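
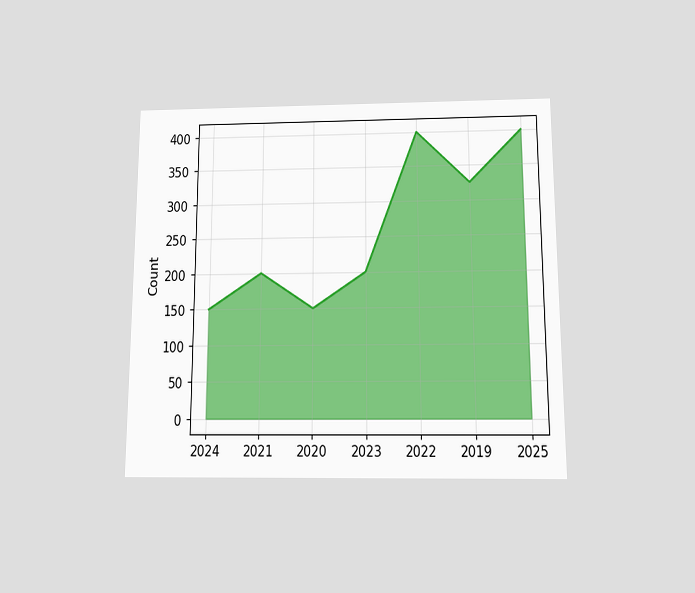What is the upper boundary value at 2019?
The chart is viewed slightly from below. At 2019 the upper boundary is at 325.

325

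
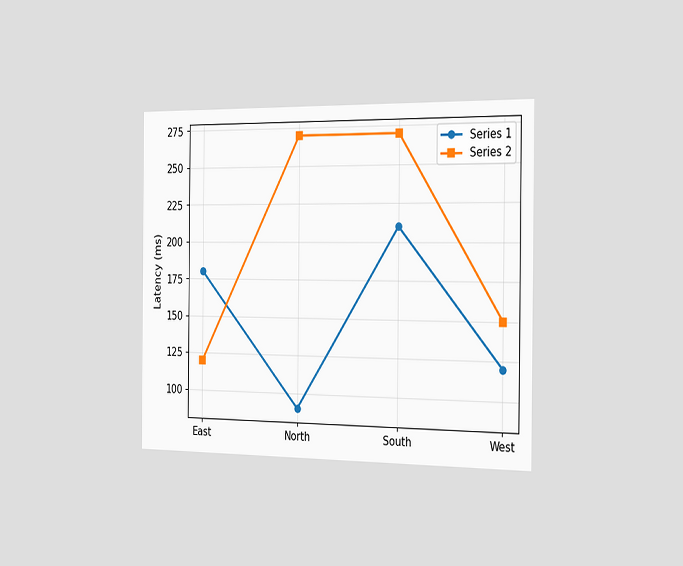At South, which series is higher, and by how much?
The chart is viewed slightly from the right. At South, Series 2 sits above the other line by 60ms.

Series 2, by 60ms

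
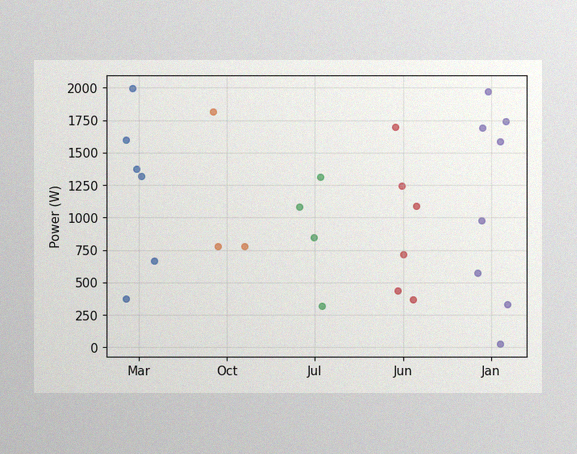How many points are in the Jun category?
The image has some photo noise and uneven lighting. Counting the markers in the Jun column gives 6.

6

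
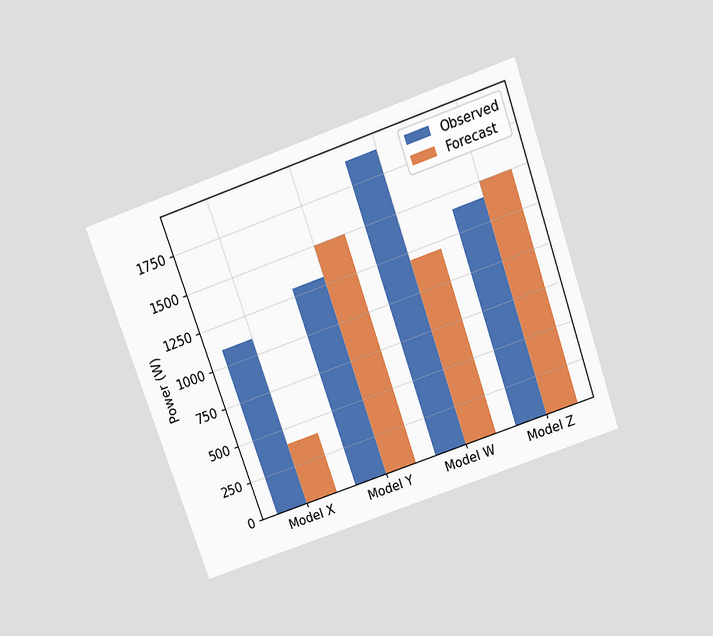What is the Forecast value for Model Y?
The chart is tilted about 19° counter-clockwise and viewed slightly from above. The Forecast bar at Model Y reaches 1500W on the y-axis.

1500W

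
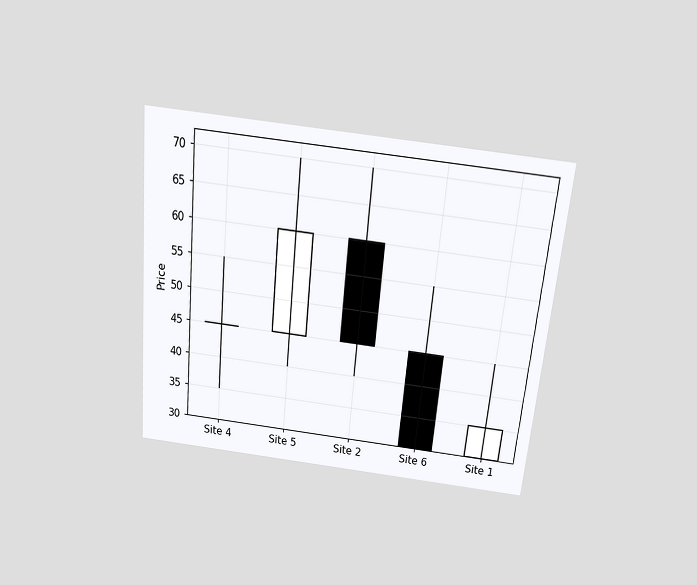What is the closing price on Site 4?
The chart is tilted about 5° clockwise and viewed slightly from above. The Site 4 candle closes at 45.

45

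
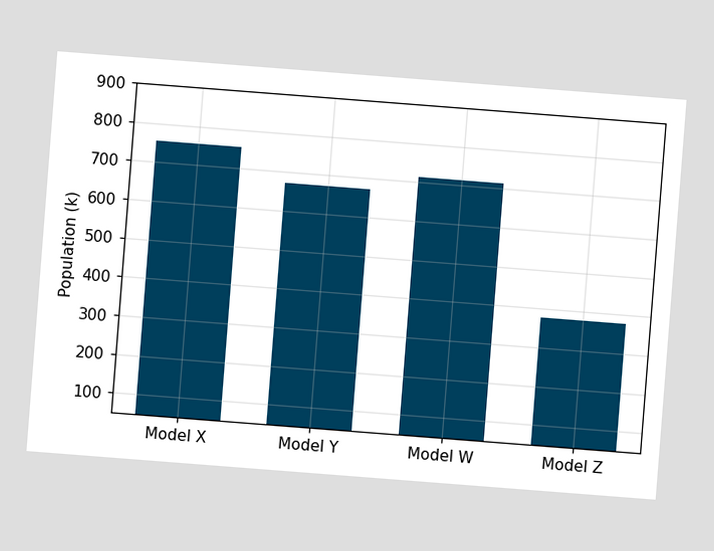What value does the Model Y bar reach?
The chart is tilted about 4° clockwise. Reading along the chart's y-axis, the Model Y bar reaches 672k.

672k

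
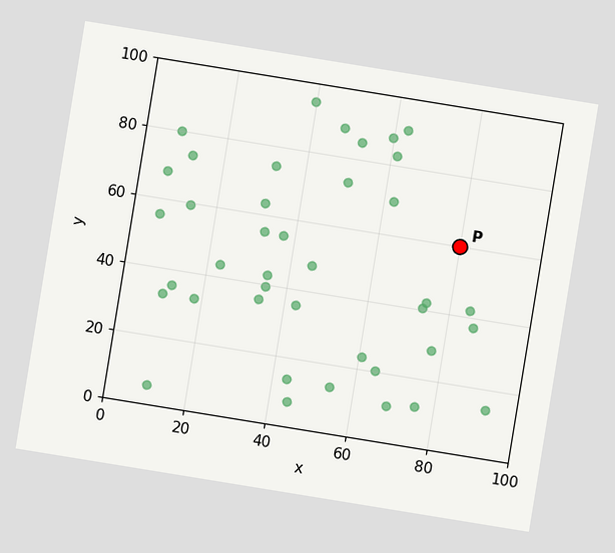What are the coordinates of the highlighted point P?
(80, 60)

The chart is tilted about 9° clockwise. Following the gridlines from P to each axis, P sits at (80, 60).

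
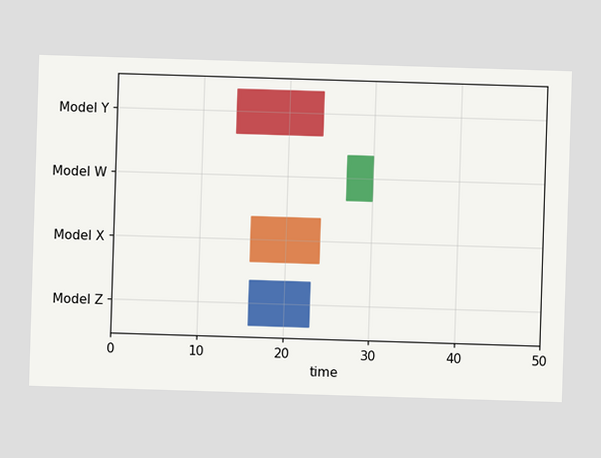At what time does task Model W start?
27

The Model W bar begins at t=27.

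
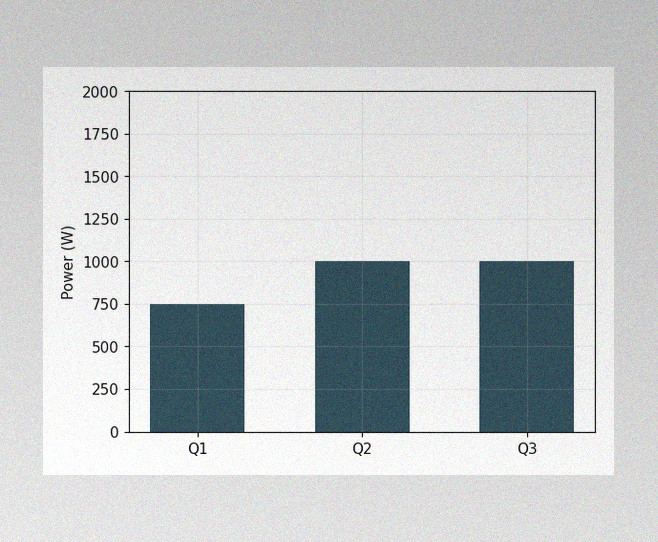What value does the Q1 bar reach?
750W

The image has some photo noise and uneven lighting. Reading along the chart's y-axis, the Q1 bar reaches 750W.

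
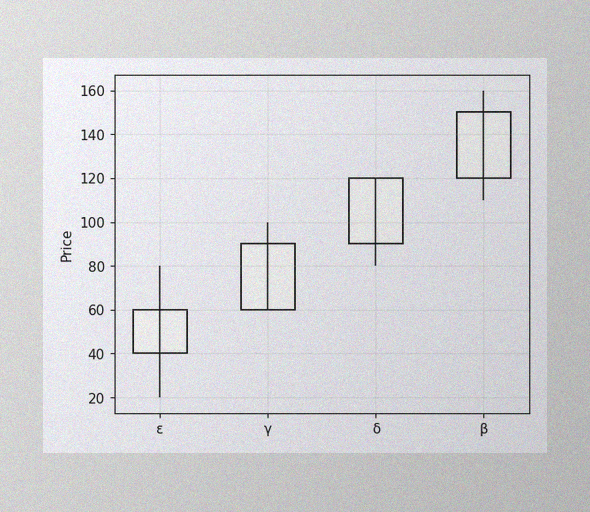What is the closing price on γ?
The image has some photo noise and uneven lighting. The γ candle closes at 90.

90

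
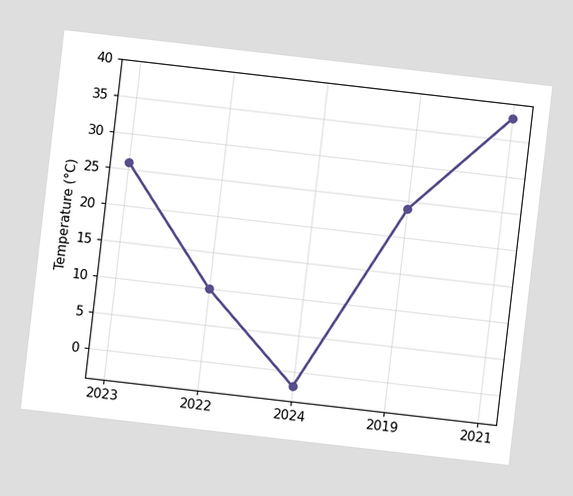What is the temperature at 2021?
38°C

The chart is tilted about 7° clockwise. At 2021, the line is at 38°C.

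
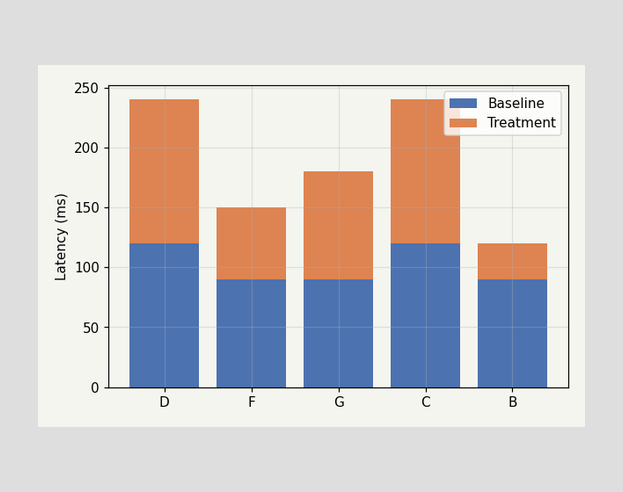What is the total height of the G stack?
180ms

The G stack's top reaches 180ms on the y-axis.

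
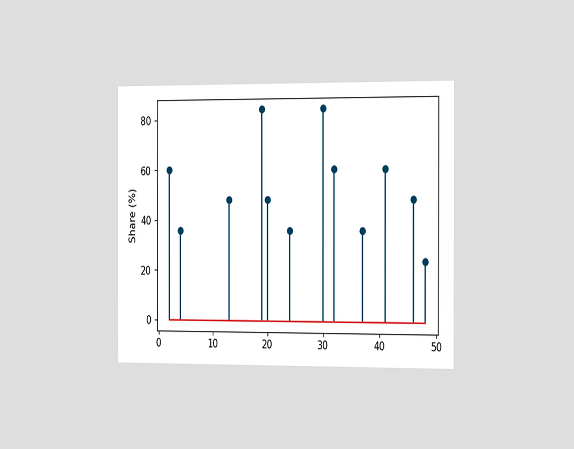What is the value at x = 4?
The chart is viewed slightly from the right. The stem at x=4 reaches 36%.

36%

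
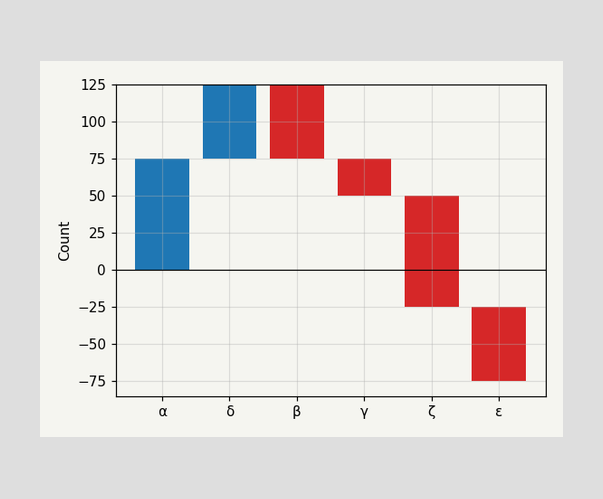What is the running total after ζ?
After ζ the running total reaches -25.

-25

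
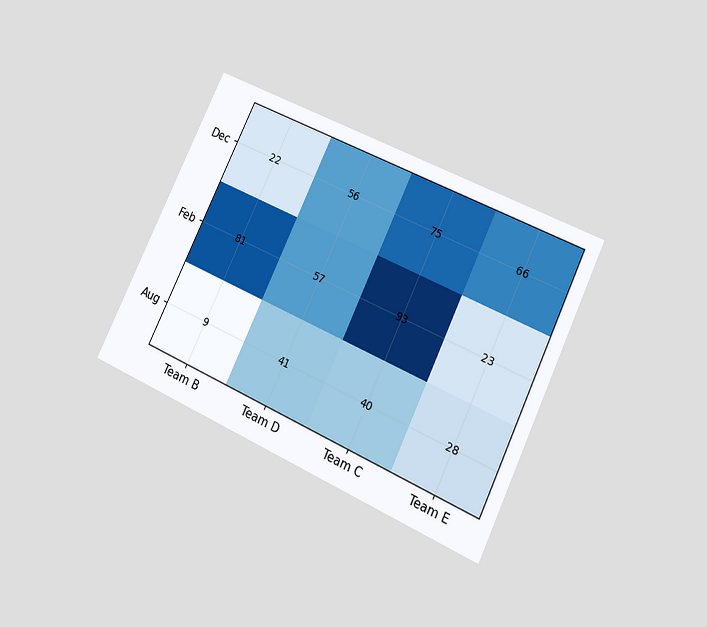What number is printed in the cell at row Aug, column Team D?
The chart is tilted about 26° clockwise and viewed at a slight angle. The (Aug, Team D) cell reads 41.

41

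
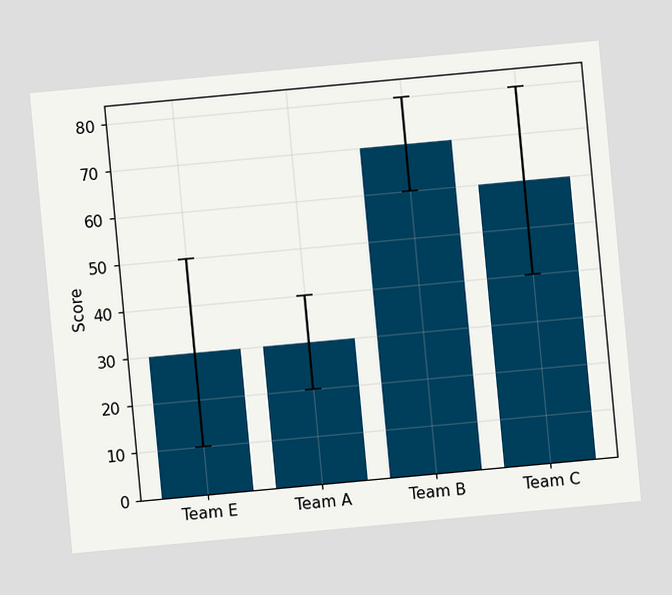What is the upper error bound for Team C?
80

The chart is tilted about 5° counter-clockwise. The Team C bar's upper whisker reaches 80.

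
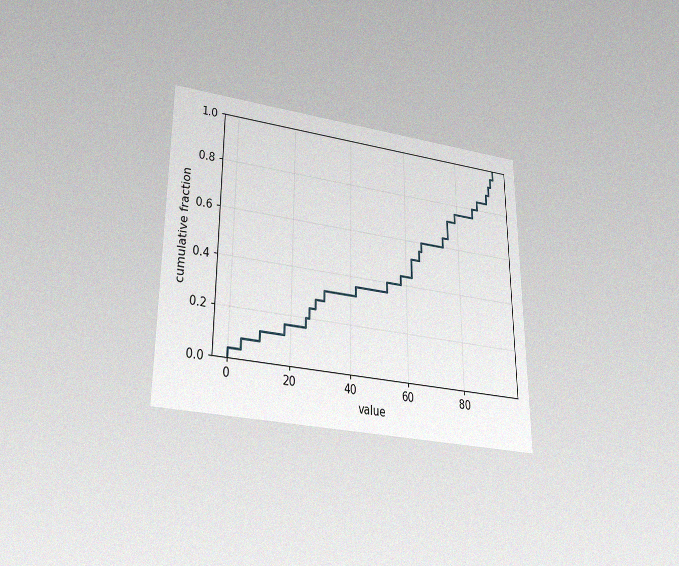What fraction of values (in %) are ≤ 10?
The chart is viewed slightly from below, with some photo noise. At x=10 the ECDF step is at 12%.

12%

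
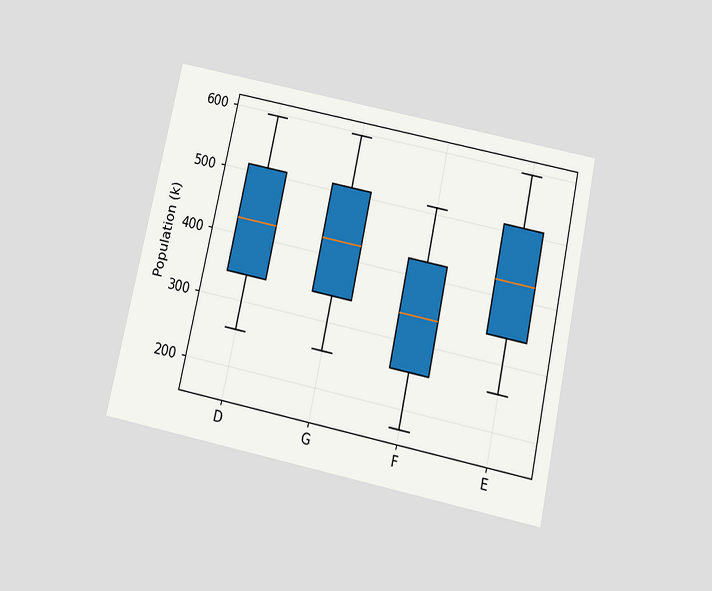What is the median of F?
The chart is tilted about 12° clockwise and viewed slightly from below. The median line in the F box sits at 340k.

340k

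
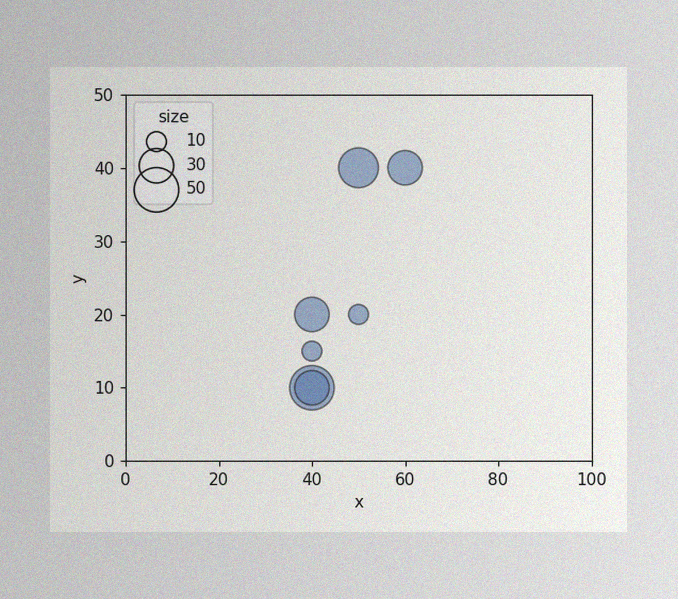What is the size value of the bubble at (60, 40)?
The image has some photo noise and uneven lighting. Matching the bubble at (60, 40) against the size legend gives 30.

30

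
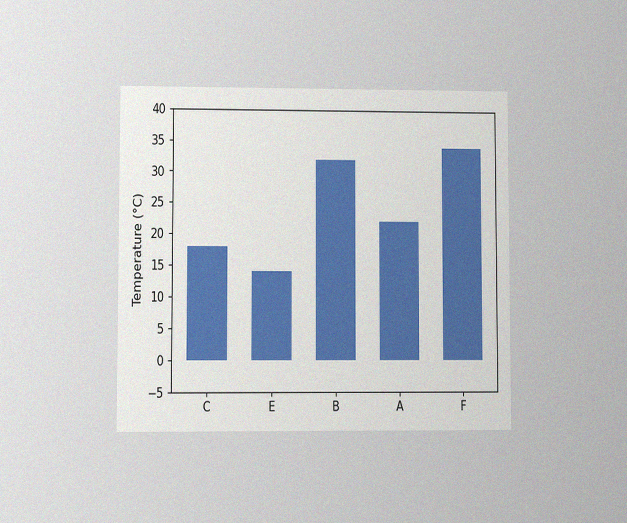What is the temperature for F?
The chart is viewed at a slight angle, with some photo noise. Reading along the chart's y-axis, the F bar reaches 34°C.

34°C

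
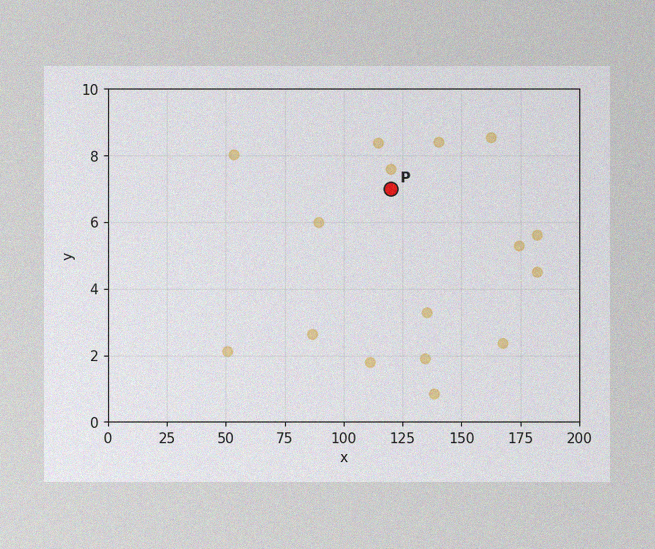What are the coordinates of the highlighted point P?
The image has some photo noise and uneven lighting. Following the gridlines from P to each axis, P sits at (120, 7).

(120, 7)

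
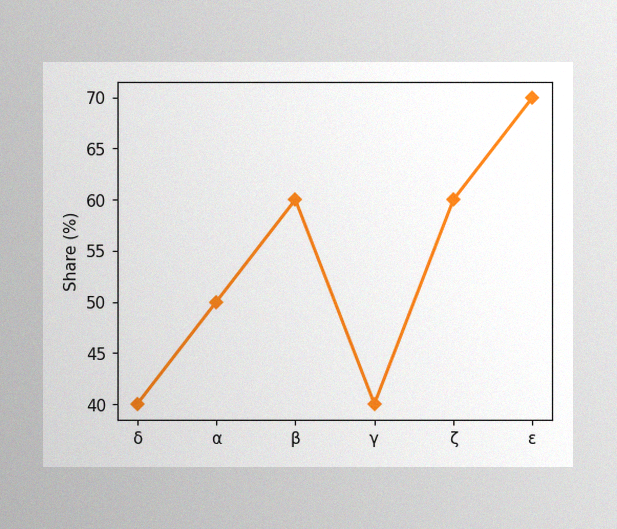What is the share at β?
The image has some photo noise and uneven lighting. At β, the line is at 60%.

60%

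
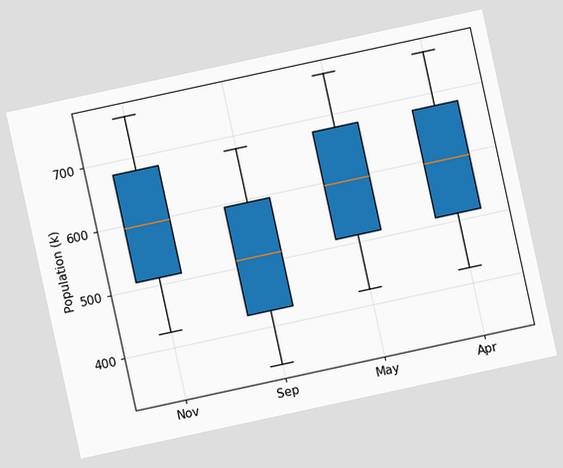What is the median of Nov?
595k

The chart is tilted about 12° counter-clockwise. The median line in the Nov box sits at 595k.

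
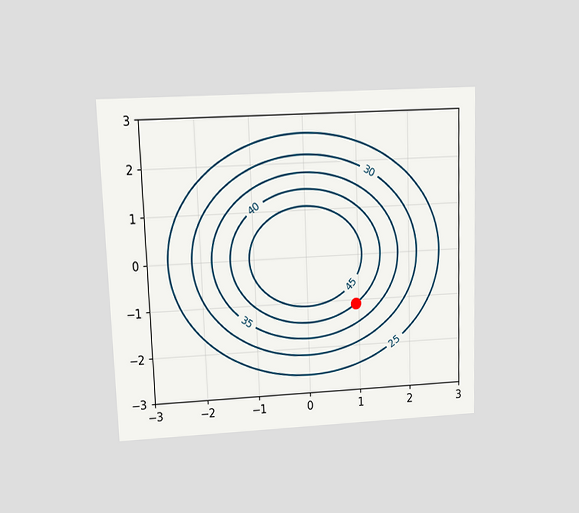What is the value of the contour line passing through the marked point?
The chart is tilted about 2° counter-clockwise and viewed at a slight angle. The marked point sits on the contour labelled 40.

40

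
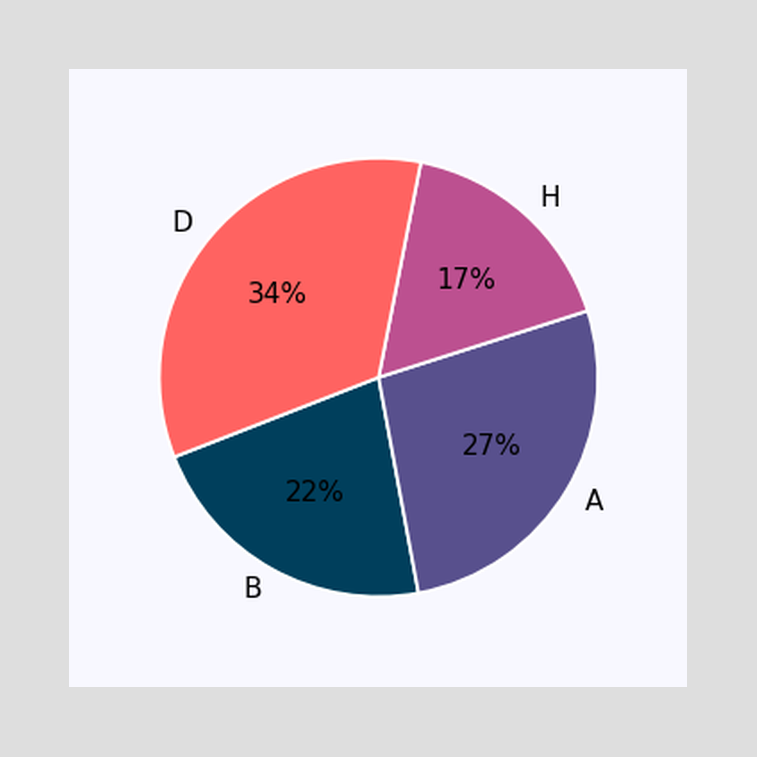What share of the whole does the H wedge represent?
The H slice takes up 17% of the pie.

17%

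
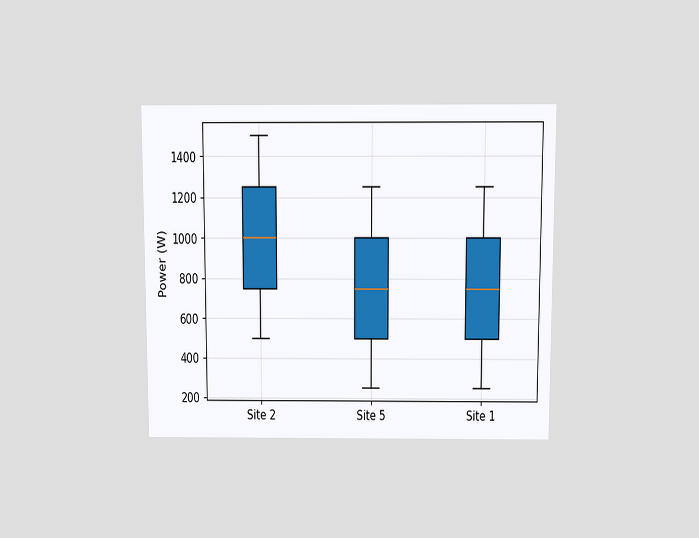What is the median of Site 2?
1000W

The chart is viewed slightly from above. The median line in the Site 2 box sits at 1000W.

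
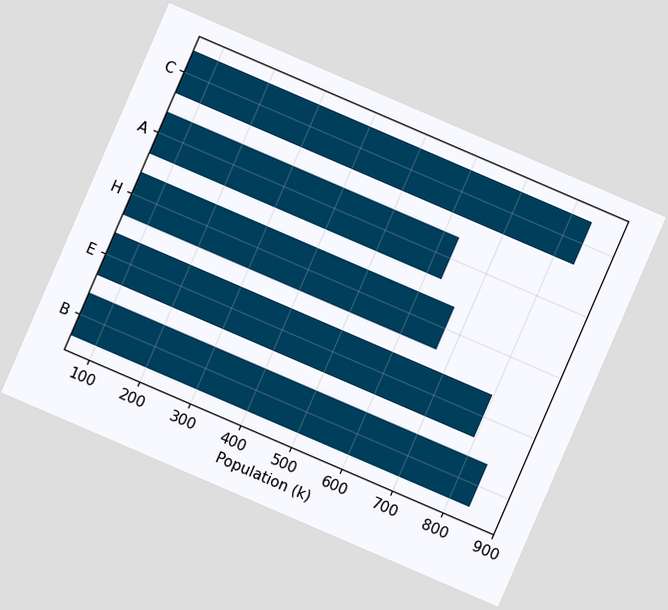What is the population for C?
The chart is tilted about 23° clockwise. Reading along the chart's x-axis, the C bar reaches 840k.

840k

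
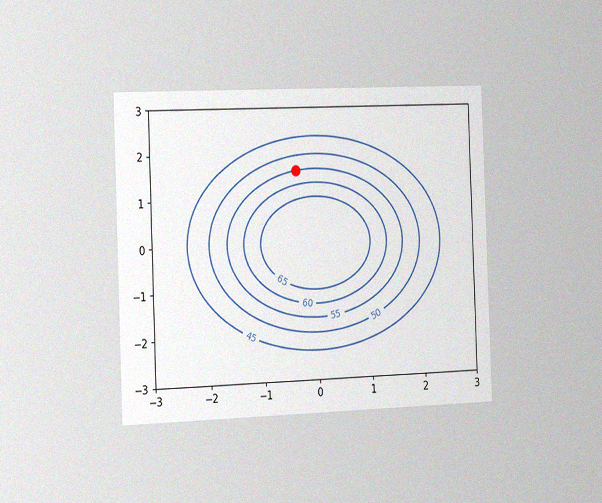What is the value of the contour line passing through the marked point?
55

The chart is tilted about 2° counter-clockwise and viewed slightly from the left, with some photo noise. The marked point sits on the contour labelled 55.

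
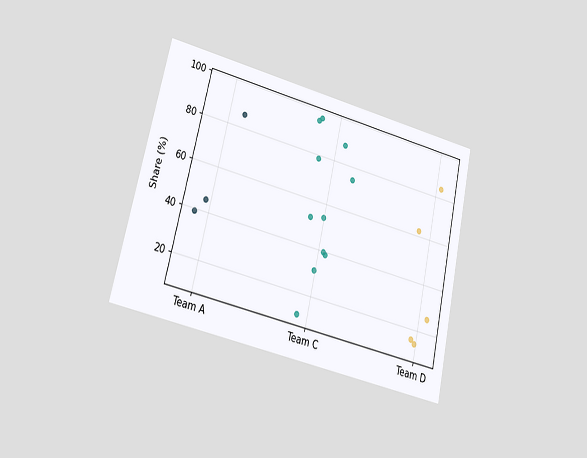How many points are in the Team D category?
The chart is tilted about 13° clockwise and viewed at a slight angle. Counting the markers in the Team D column gives 5.

5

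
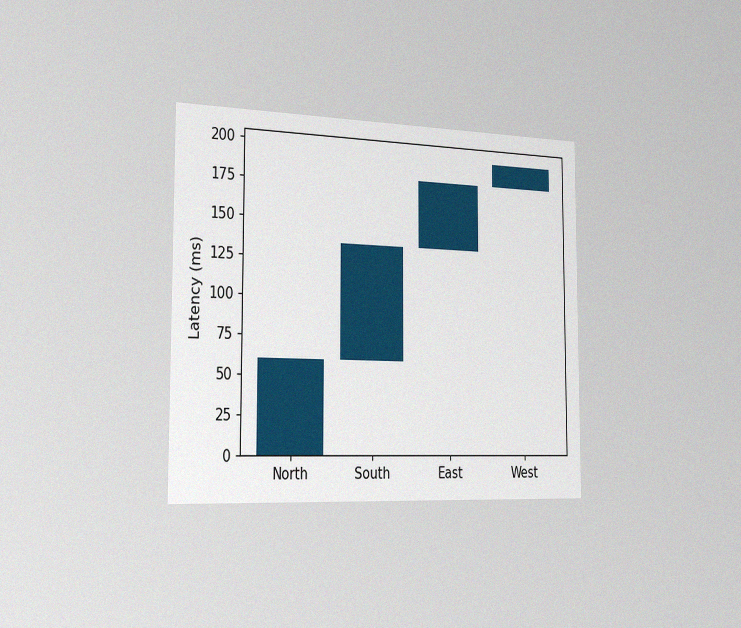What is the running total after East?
The chart is viewed slightly from the left, with some photo noise. After East the running total reaches 180ms.

180ms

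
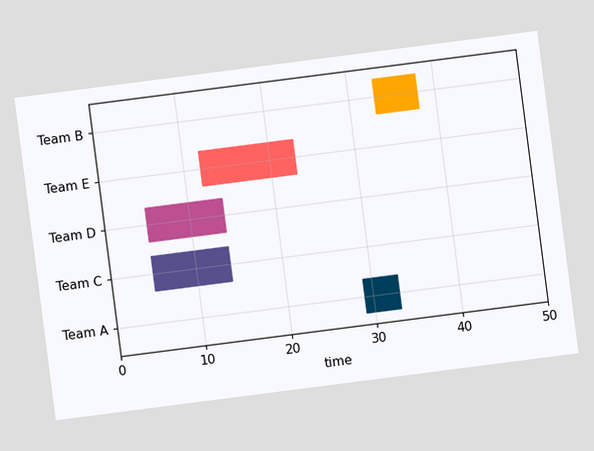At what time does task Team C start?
The chart is tilted about 7° counter-clockwise. The Team C bar begins at t=5.

5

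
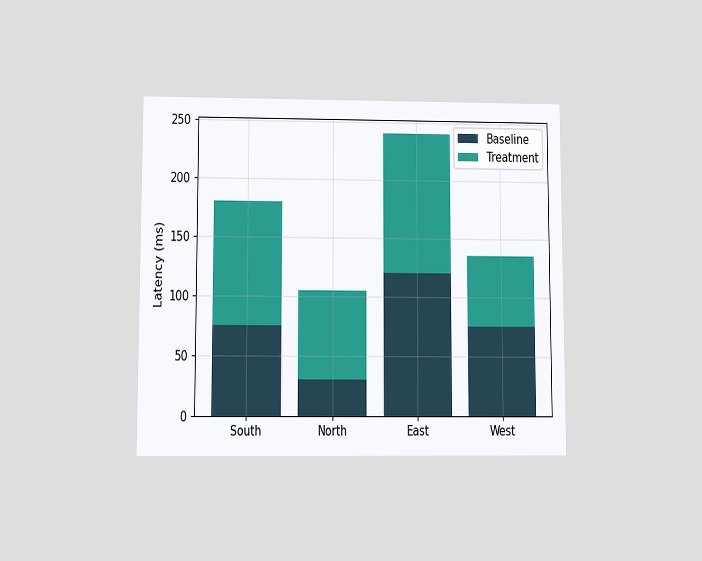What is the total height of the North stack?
105ms

The chart is viewed slightly from below. The North stack's top reaches 105ms on the y-axis.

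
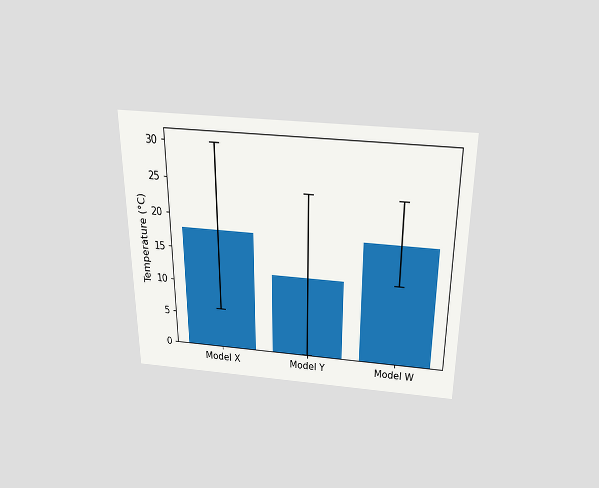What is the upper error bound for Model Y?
24°C

The chart is viewed slightly from above. The Model Y bar's upper whisker reaches 24°C.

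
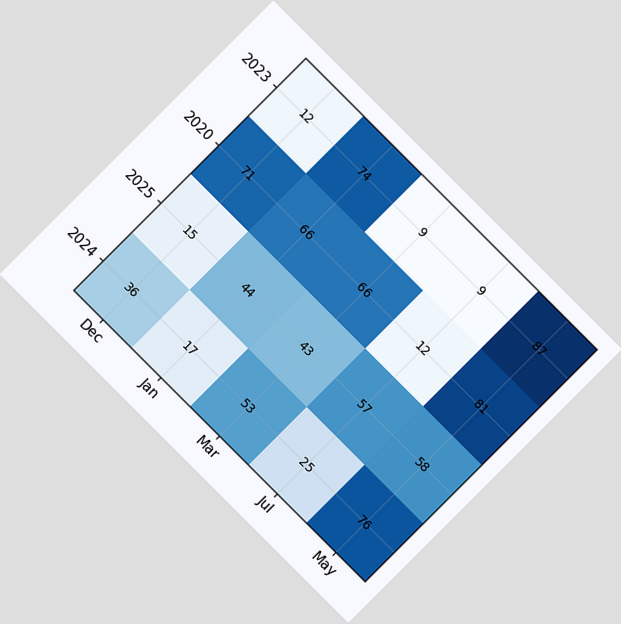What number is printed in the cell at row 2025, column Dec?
The chart is tilted about 45° clockwise. The (2025, Dec) cell reads 15.

15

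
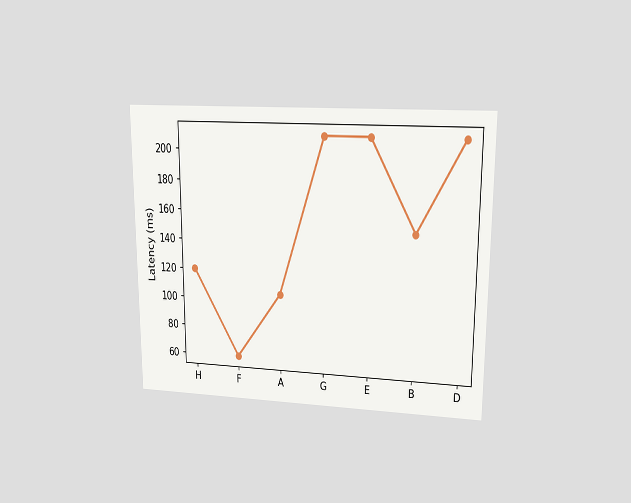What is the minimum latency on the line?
60ms

The chart is viewed at a slight angle. The lowest point is at F, and reading across to the y-axis gives 60ms.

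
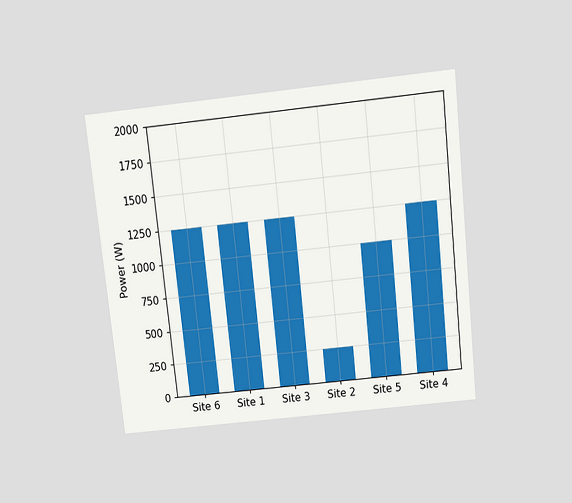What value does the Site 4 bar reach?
1250W

The chart is tilted about 6° counter-clockwise and viewed slightly from above. Reading along the chart's y-axis, the Site 4 bar reaches 1250W.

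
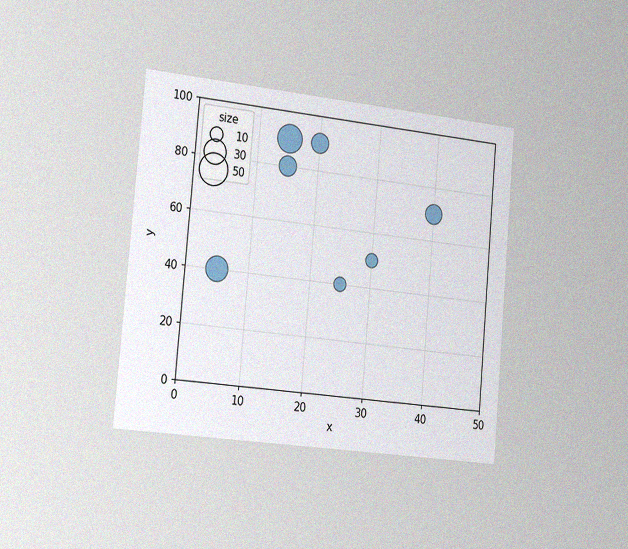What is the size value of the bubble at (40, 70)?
20

The chart is tilted about 5° clockwise and viewed slightly from the left, with some photo noise. Matching the bubble at (40, 70) against the size legend gives 20.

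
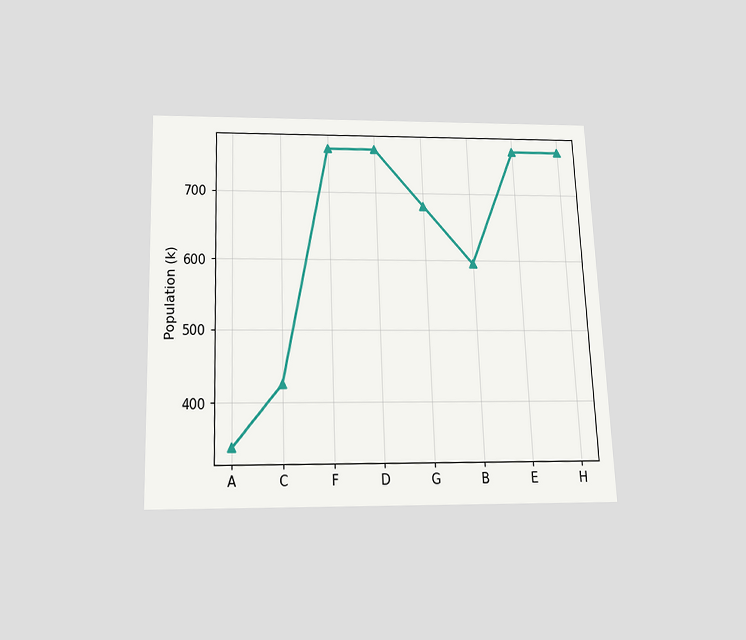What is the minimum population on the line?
340k

The chart is tilted about 2° counter-clockwise and viewed slightly from below. The lowest point is at A, and reading across to the y-axis gives 340k.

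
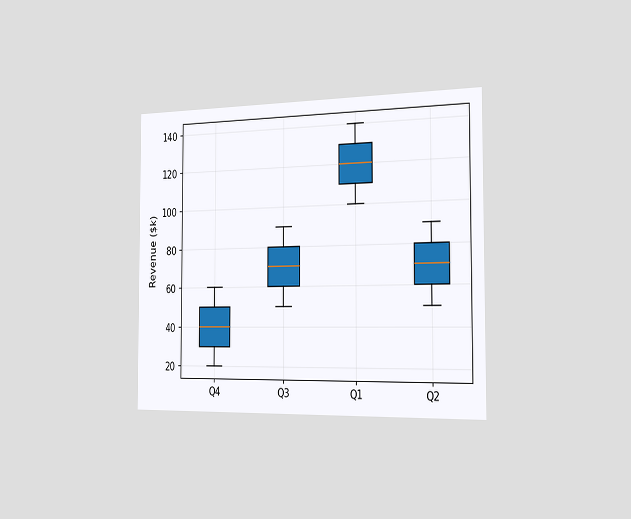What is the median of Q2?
$70k

The chart is viewed slightly from the right. The median line in the Q2 box sits at $70k.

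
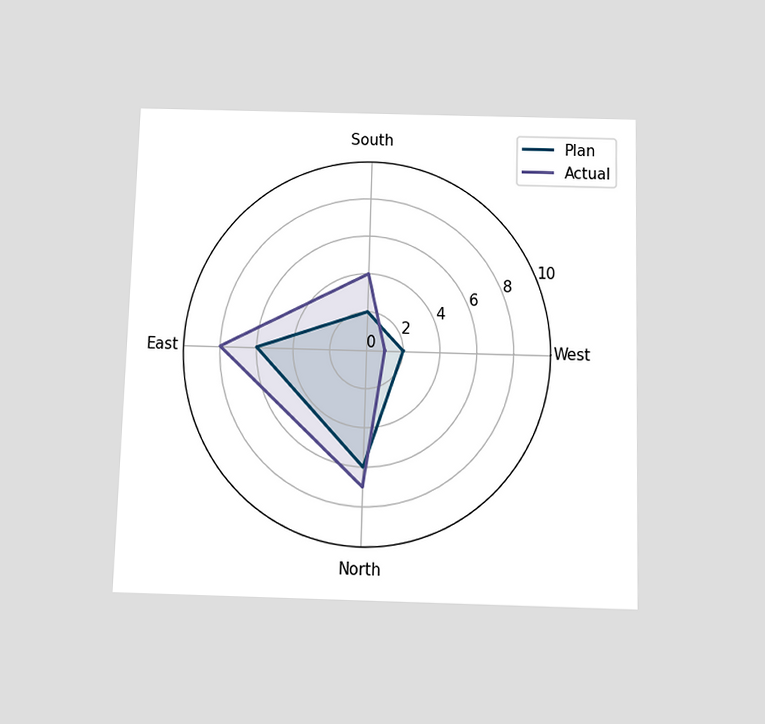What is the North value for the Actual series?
The chart is viewed slightly from below. On the North axis, Actual reaches 7.

7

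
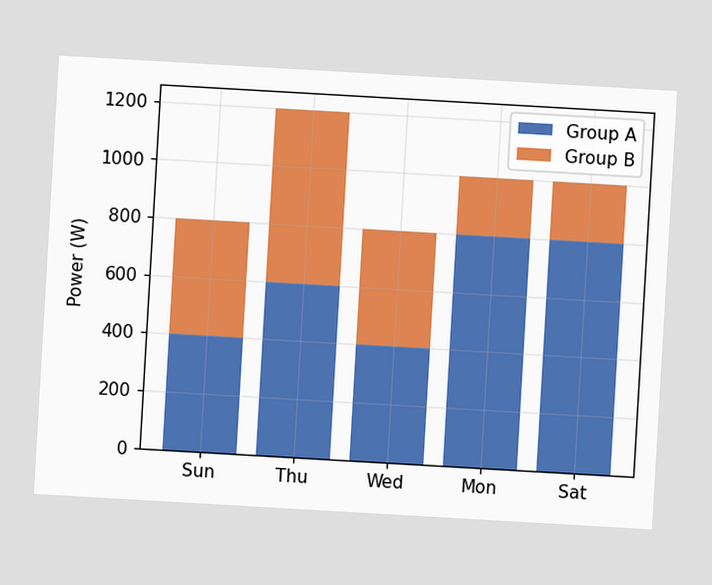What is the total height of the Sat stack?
1000W

The chart is tilted about 3° clockwise. The Sat stack's top reaches 1000W on the y-axis.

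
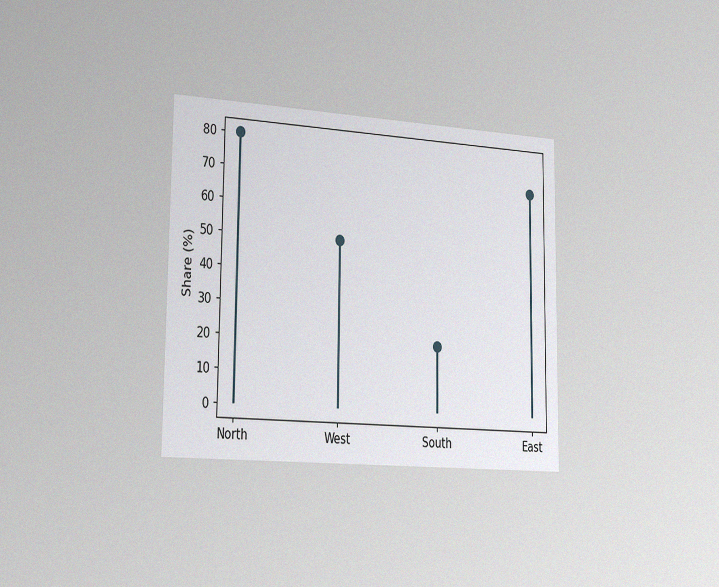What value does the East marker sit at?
The chart is viewed slightly from the left, with some photo noise. The East marker sits at 70%.

70%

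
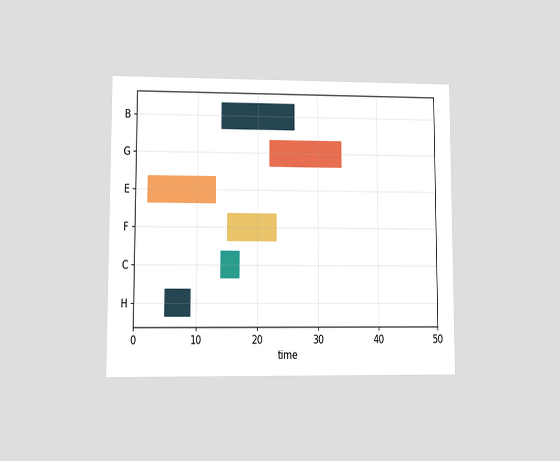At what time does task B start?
The chart is viewed at a slight angle. The B bar begins at t=14.

14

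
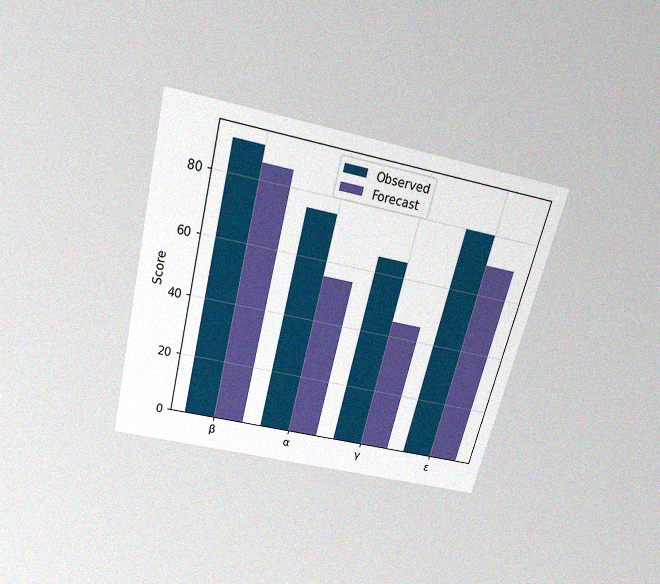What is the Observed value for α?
75

The chart is tilted about 14° clockwise and viewed slightly from above, with some photo noise. The Observed bar at α reaches 75 on the y-axis.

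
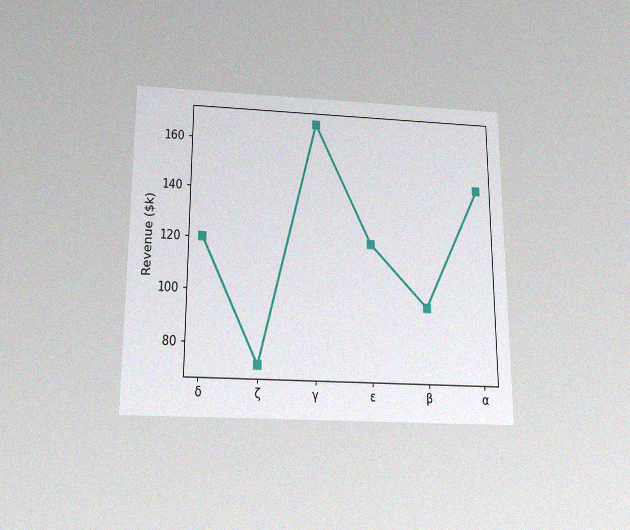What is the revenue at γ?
$168k

The chart is viewed slightly from below, with some photo noise. At γ, the line is at $168k.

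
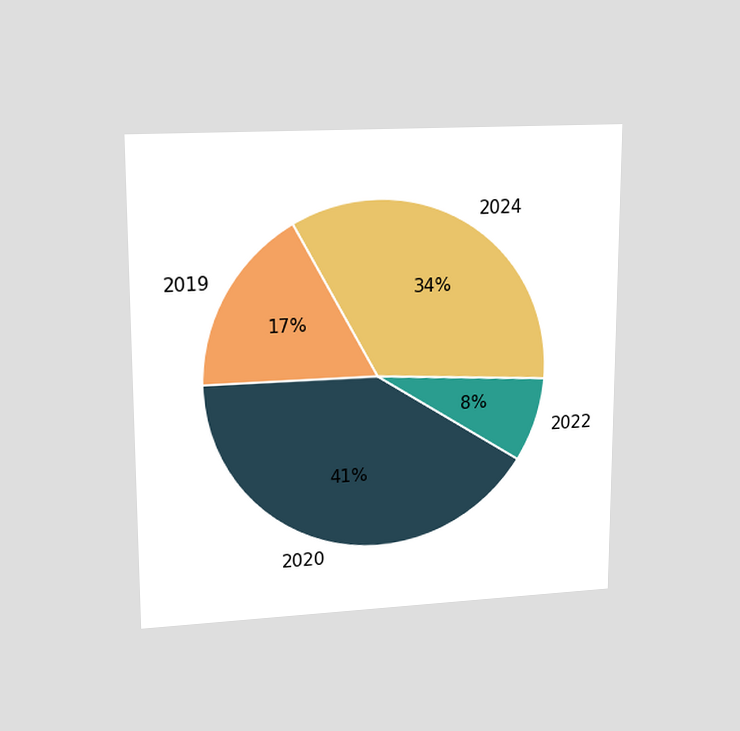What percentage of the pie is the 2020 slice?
41%

The chart is viewed at a slight angle. The 2020 slice takes up 41% of the pie.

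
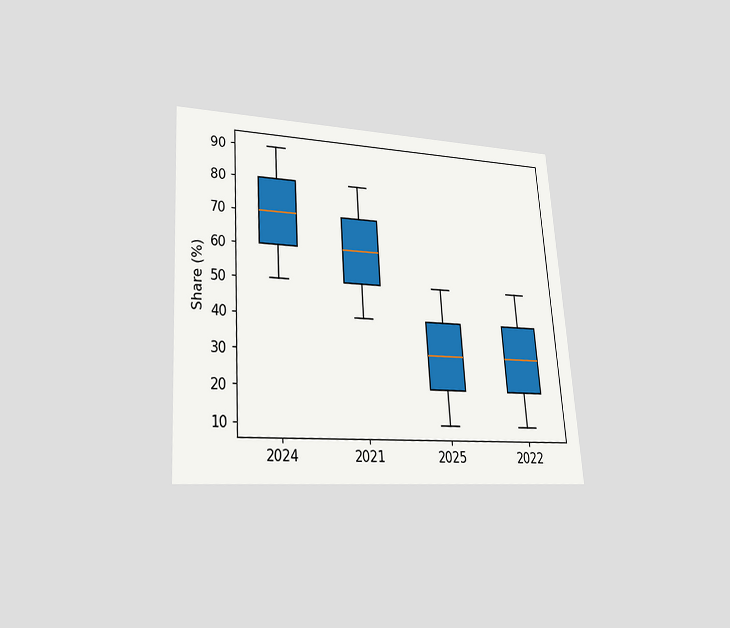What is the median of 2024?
The chart is tilted about 4° counter-clockwise and viewed at a slight angle. The median line in the 2024 box sits at 70%.

70%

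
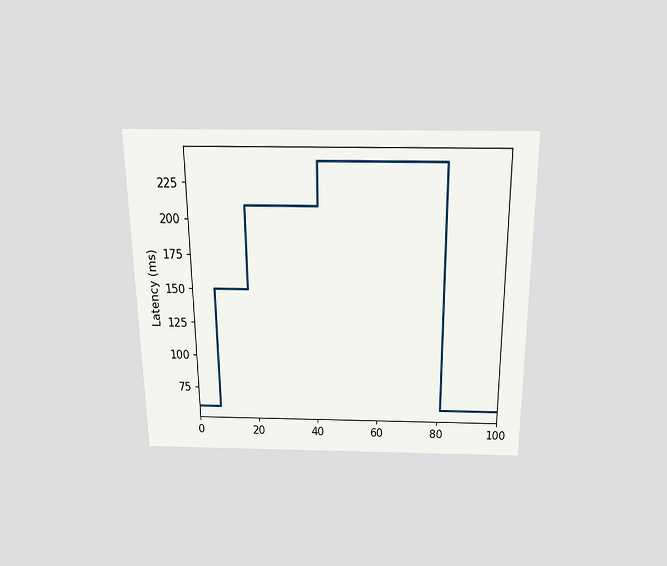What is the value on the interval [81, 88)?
60ms

The chart is viewed slightly from above. On [81, 88) the step sits at 60ms.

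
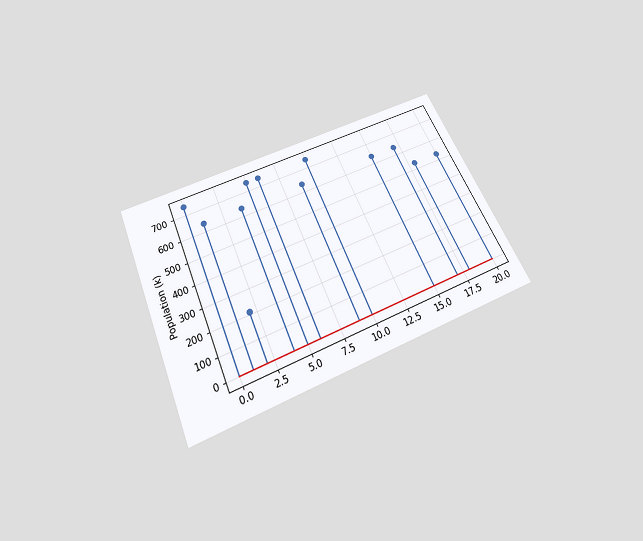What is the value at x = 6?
742k

The chart is tilted about 24° counter-clockwise and viewed slightly from below. The stem at x=6 reaches 742k.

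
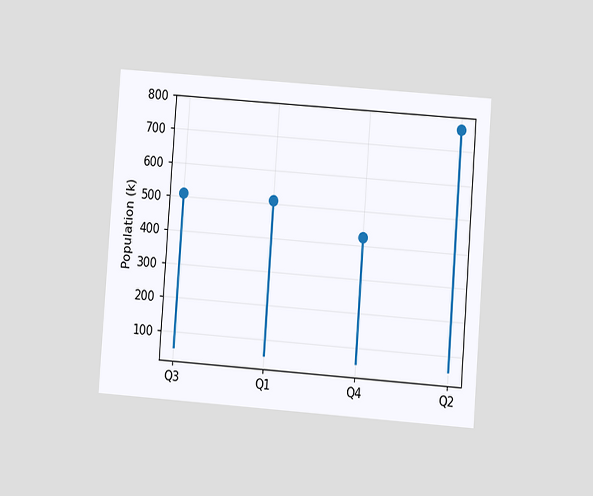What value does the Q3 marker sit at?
The chart is tilted about 4° clockwise and viewed at a slight angle. The Q3 marker sits at 510k.

510k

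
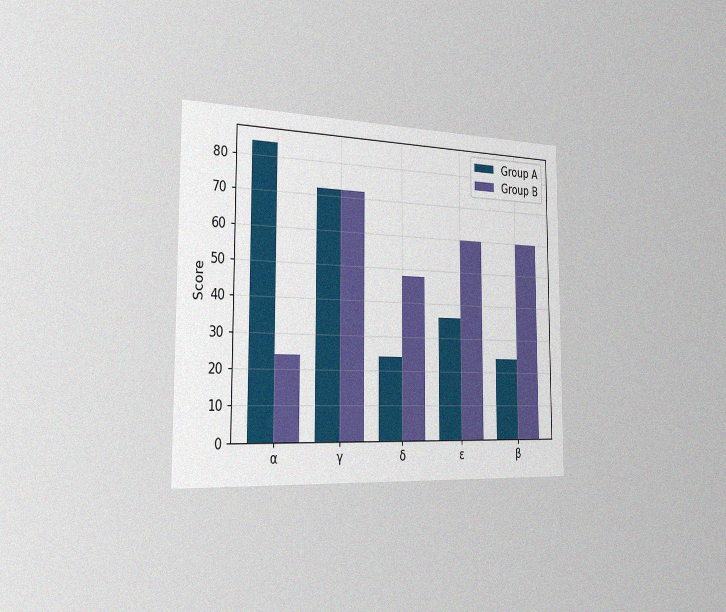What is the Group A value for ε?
The chart is viewed slightly from the left, with some photo noise. The Group A bar at ε reaches 36 on the y-axis.

36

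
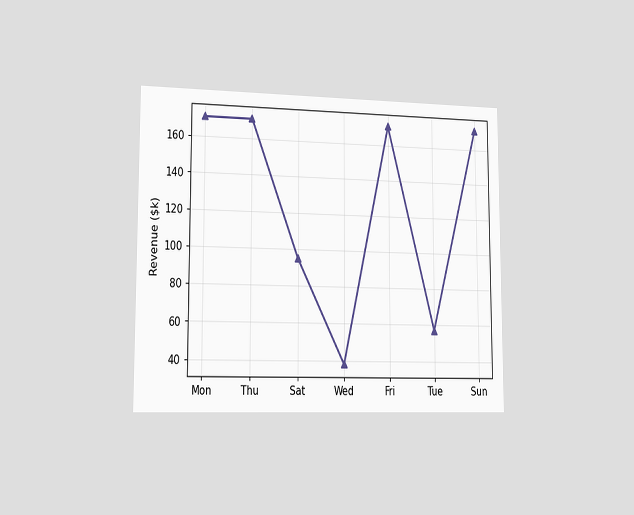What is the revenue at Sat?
$95k

The chart is viewed slightly from the left. At Sat, the line is at $95k.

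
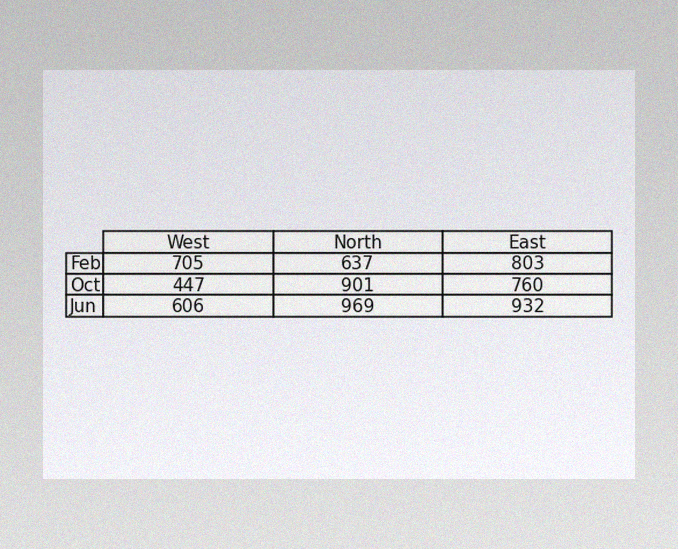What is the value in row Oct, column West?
447

The image has some photo noise and uneven lighting. The (Oct, West) cell reads 447.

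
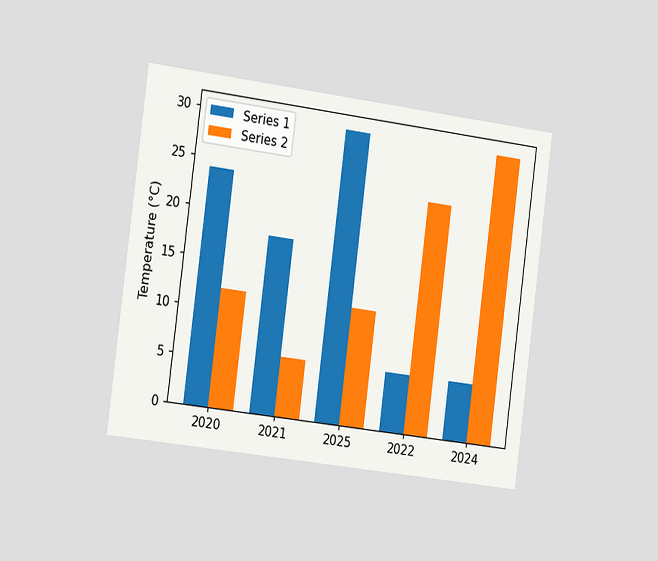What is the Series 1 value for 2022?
6°C

The chart is tilted about 7° clockwise and viewed slightly from the left. The Series 1 bar at 2022 reaches 6°C on the y-axis.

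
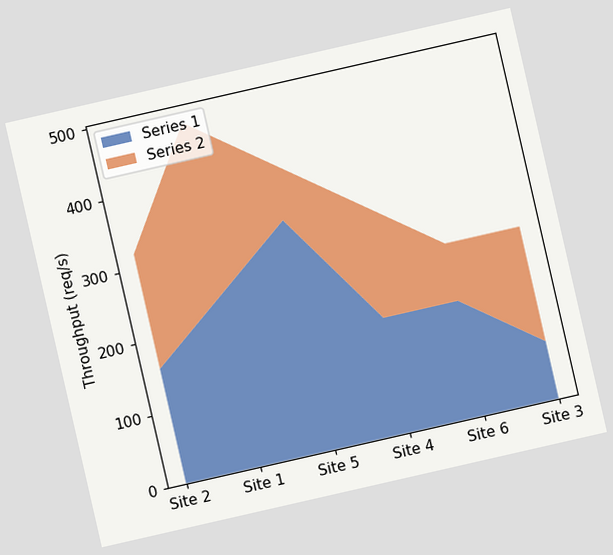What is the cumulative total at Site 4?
The chart is tilted about 13° counter-clockwise. The stacked total at Site 4 reaches 320req/s.

320req/s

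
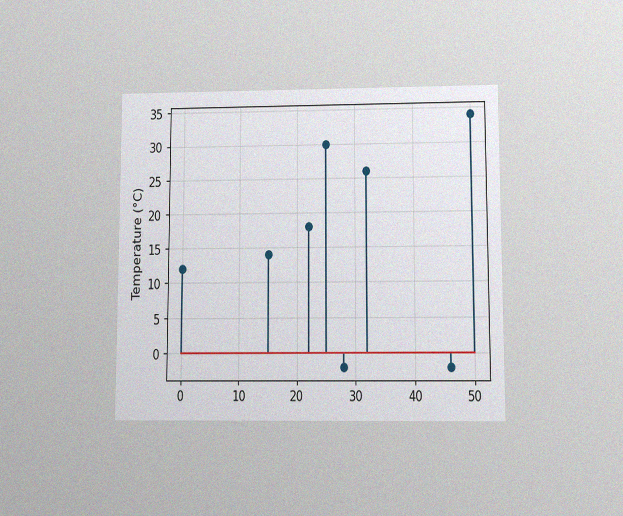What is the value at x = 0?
12°C

The chart is viewed at a slight angle, with some photo noise. The stem at x=0 reaches 12°C.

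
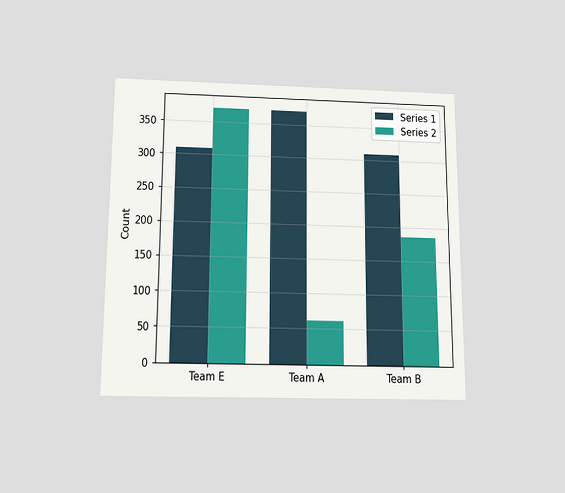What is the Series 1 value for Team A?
The chart is viewed slightly from below. The Series 1 bar at Team A reaches 372 on the y-axis.

372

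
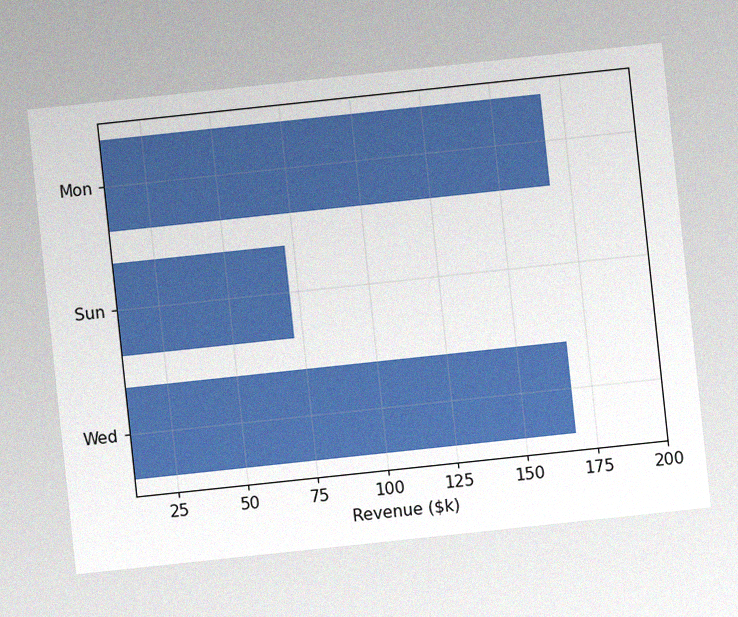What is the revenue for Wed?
$168k

The chart is tilted about 6° counter-clockwise, with some photo noise. Reading along the chart's x-axis, the Wed bar reaches $168k.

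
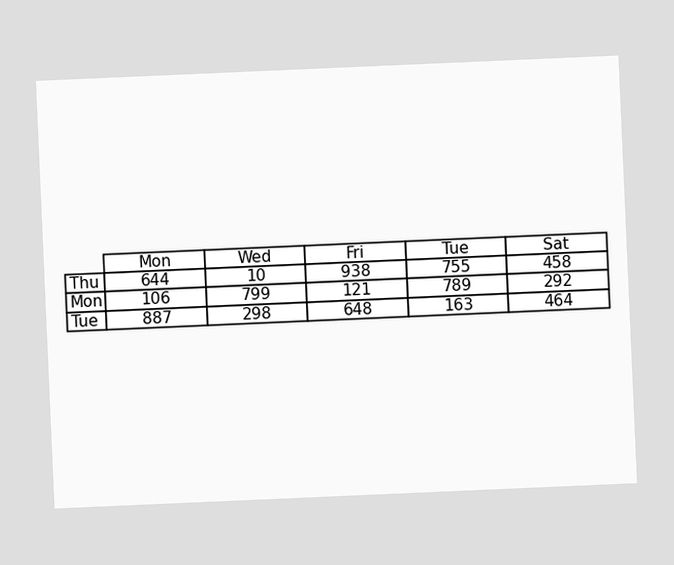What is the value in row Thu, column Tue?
The chart is tilted about 2° counter-clockwise. The (Thu, Tue) cell reads 755.

755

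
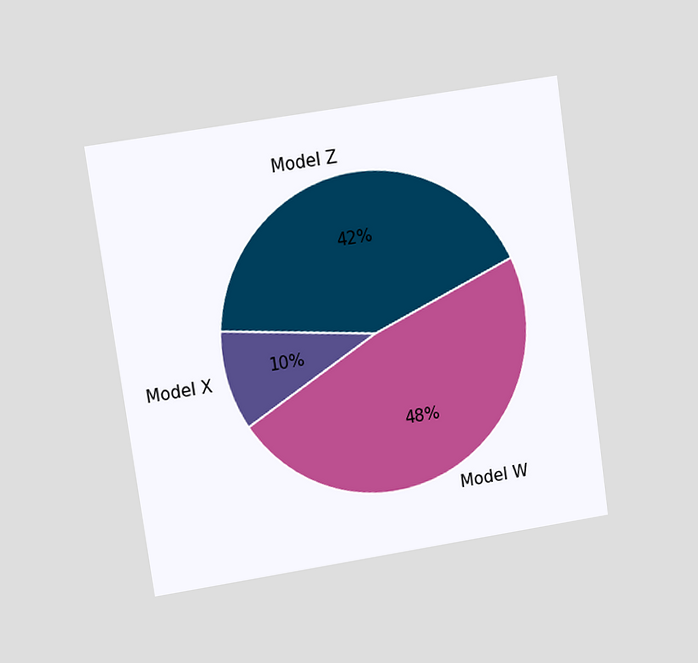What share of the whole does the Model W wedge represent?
The chart is tilted about 8° counter-clockwise and viewed at a slight angle. The Model W slice takes up 48% of the pie.

48%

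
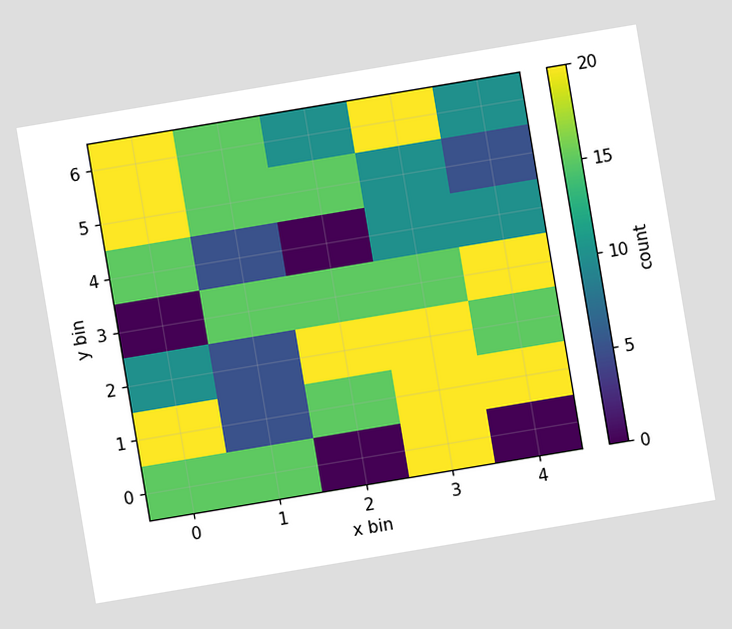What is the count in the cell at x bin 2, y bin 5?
15

The chart is tilted about 9° counter-clockwise. Matching the cell (2, 5) against the colorbar gives 15.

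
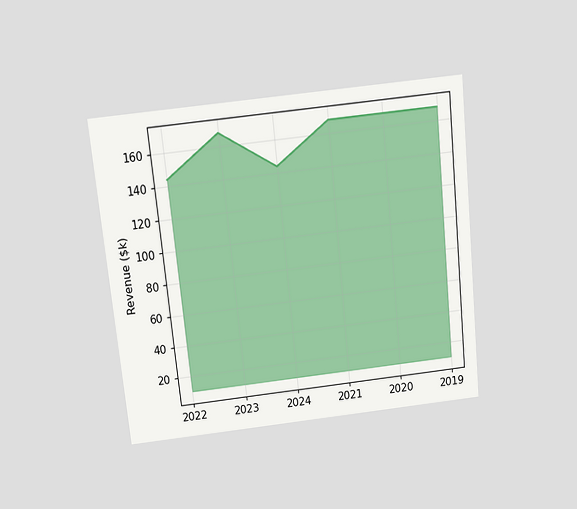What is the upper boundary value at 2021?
$168k

The chart is tilted about 6° counter-clockwise and viewed slightly from above. At 2021 the upper boundary is at $168k.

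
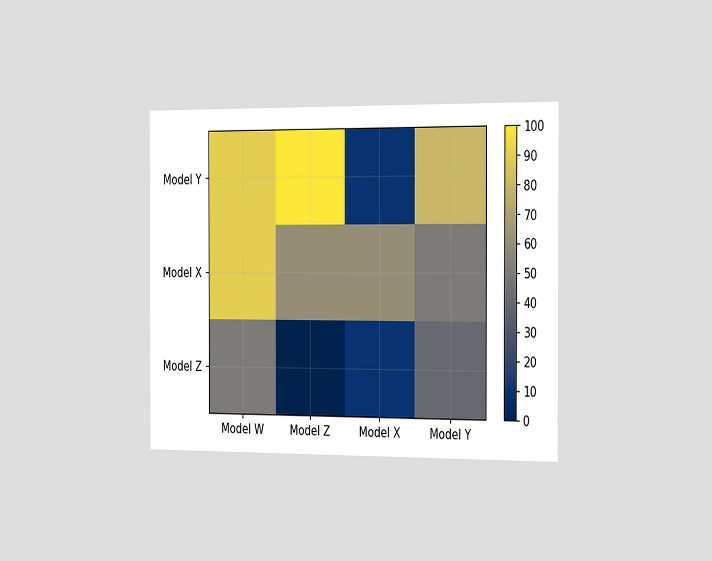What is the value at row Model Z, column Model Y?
The chart is viewed slightly from the right. Matching cell (Model Z, Model Y) against the colorbar gives 40.

40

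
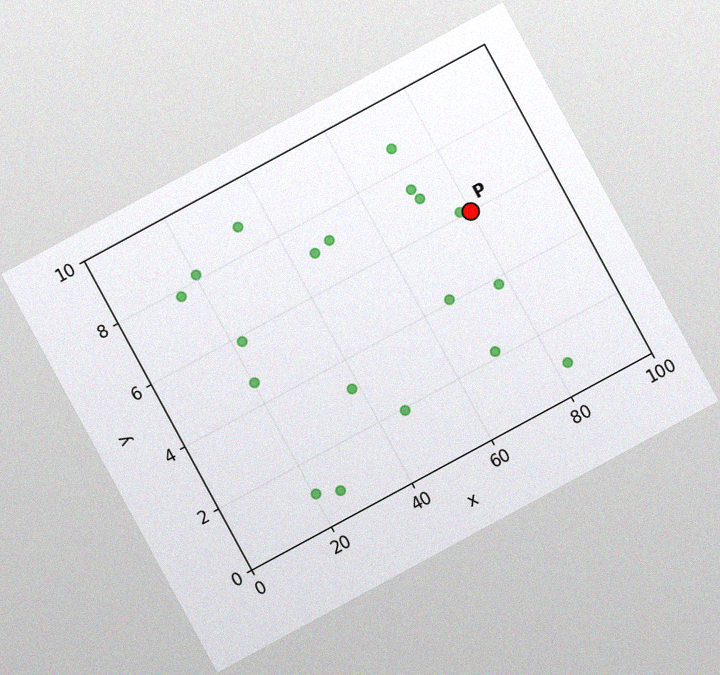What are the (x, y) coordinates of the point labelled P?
The chart is tilted about 28° counter-clockwise, with some photo noise. Following the gridlines from P to each axis, P sits at (80, 6).

(80, 6)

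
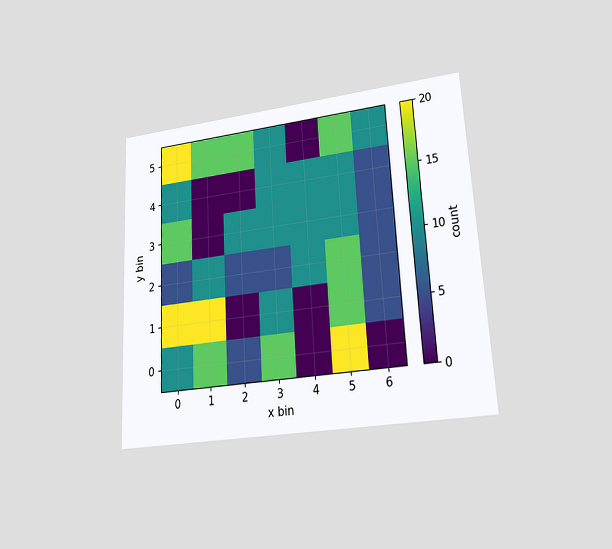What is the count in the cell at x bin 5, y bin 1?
15

The chart is tilted about 3° counter-clockwise and viewed at a slight angle. Matching the cell (5, 1) against the colorbar gives 15.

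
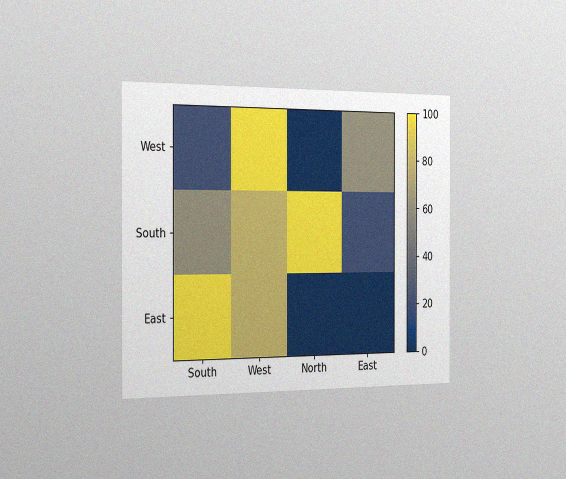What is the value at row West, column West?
The chart is viewed slightly from the left, with some photo noise. Matching cell (West, West) against the colorbar gives 100.

100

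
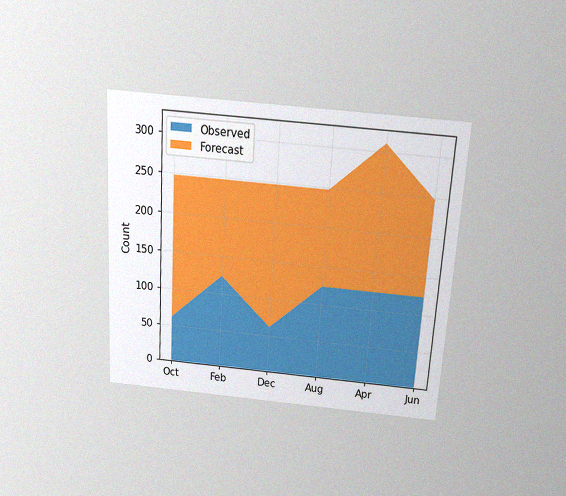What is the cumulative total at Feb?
The chart is tilted about 3° clockwise and viewed slightly from above, with some photo noise. The stacked total at Feb reaches 248.

248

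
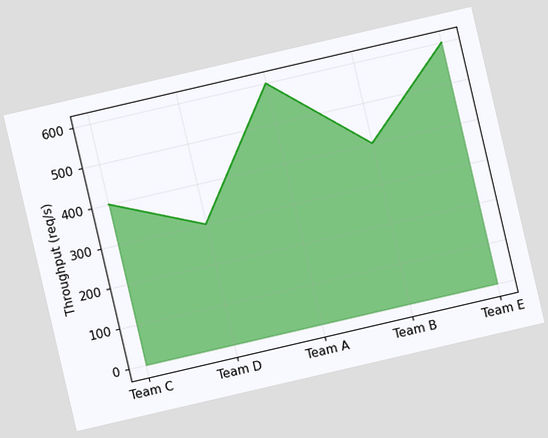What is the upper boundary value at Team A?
600req/s

The chart is tilted about 13° counter-clockwise. At Team A the upper boundary is at 600req/s.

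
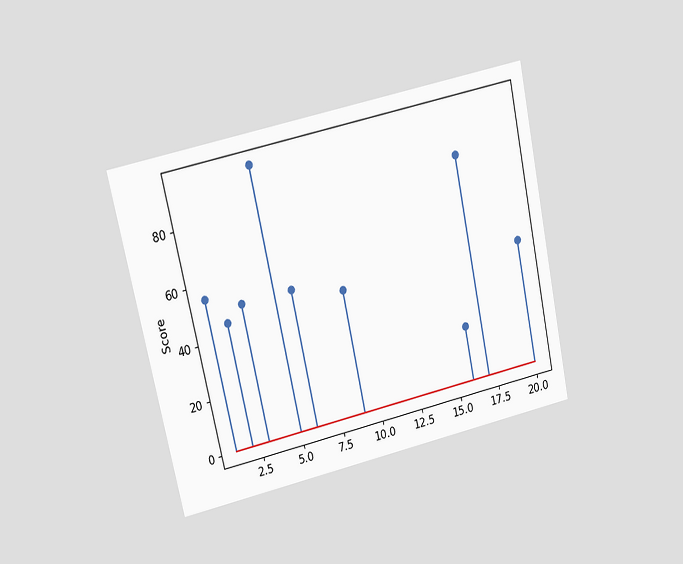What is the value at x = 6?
The chart is tilted about 12° counter-clockwise and viewed at a slight angle. The stem at x=6 reaches 50.

50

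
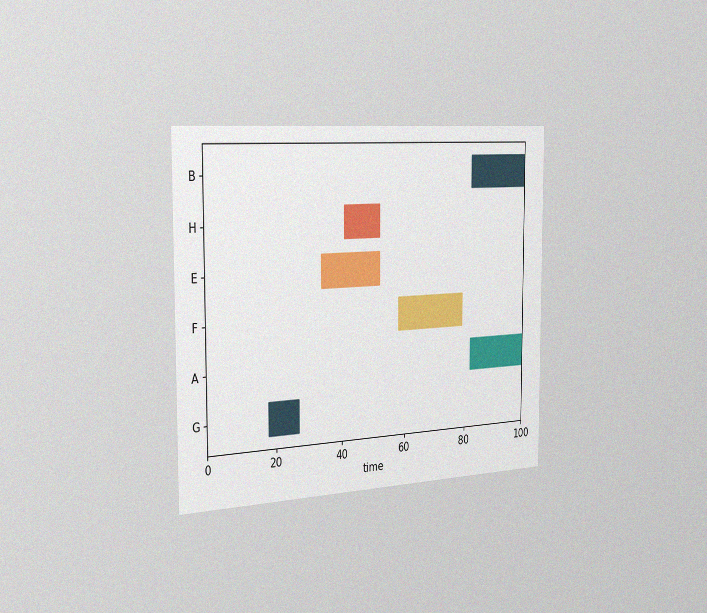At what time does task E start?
34

The chart is viewed slightly from the left, with some photo noise. The E bar begins at t=34.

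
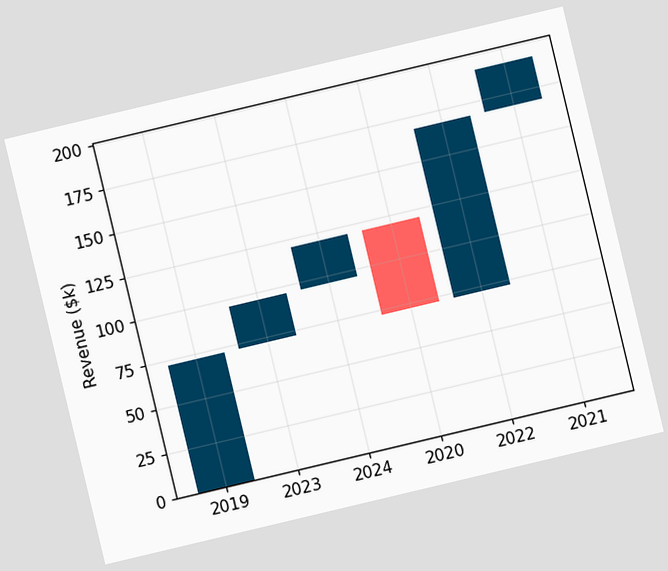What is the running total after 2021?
$192k

The chart is tilted about 13° counter-clockwise. After 2021 the running total reaches $192k.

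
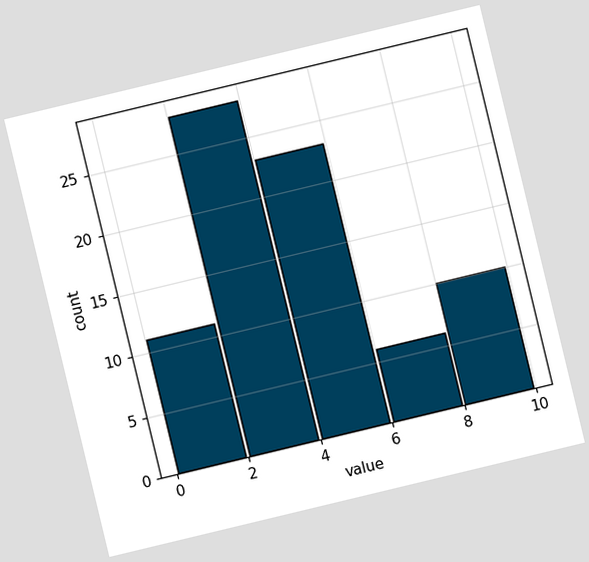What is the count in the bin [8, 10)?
The chart is tilted about 14° counter-clockwise. The [8, 10) bin has height 10.

10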